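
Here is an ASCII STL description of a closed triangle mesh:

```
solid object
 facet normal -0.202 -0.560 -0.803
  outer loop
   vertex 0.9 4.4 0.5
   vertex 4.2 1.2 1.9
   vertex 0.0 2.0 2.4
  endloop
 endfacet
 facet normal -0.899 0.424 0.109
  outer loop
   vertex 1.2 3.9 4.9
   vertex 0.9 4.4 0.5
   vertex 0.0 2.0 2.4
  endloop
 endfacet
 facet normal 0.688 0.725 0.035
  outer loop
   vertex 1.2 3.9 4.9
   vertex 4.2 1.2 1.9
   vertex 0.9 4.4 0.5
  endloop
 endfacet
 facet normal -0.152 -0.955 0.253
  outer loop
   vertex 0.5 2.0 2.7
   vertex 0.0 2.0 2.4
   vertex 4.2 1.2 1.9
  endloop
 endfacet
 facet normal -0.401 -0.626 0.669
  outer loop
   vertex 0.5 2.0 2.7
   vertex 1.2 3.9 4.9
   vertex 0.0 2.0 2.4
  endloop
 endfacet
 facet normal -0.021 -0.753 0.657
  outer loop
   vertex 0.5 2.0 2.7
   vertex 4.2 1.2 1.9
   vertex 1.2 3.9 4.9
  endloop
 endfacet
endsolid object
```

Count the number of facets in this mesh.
6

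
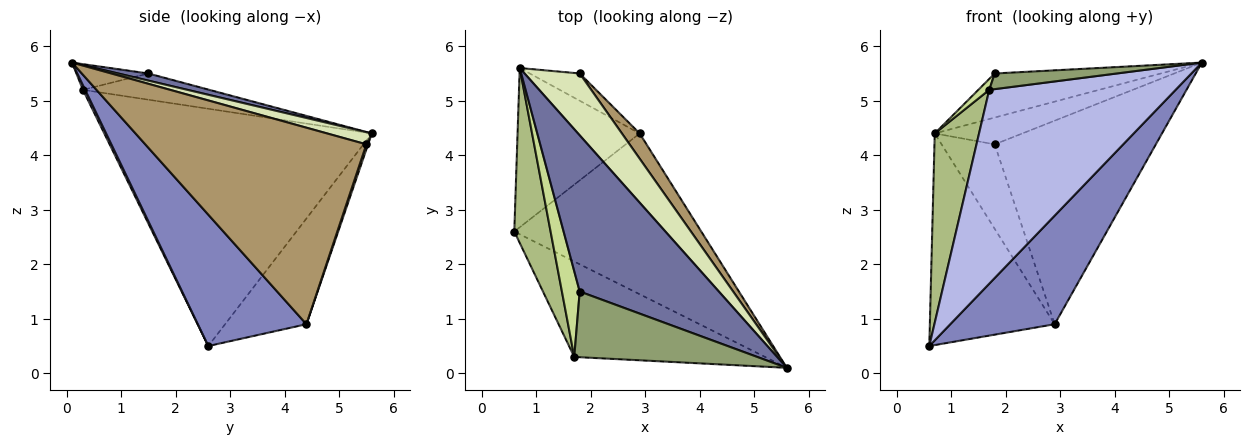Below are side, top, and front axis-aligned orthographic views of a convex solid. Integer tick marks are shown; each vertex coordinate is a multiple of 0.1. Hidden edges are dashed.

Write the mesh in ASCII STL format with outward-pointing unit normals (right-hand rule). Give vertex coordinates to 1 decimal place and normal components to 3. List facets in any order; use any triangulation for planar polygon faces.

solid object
 facet normal 0.049 0.271 0.961
  outer loop
   vertex 1.8 1.5 5.5
   vertex 5.6 0.1 5.7
   vertex 0.7 5.6 4.4
  endloop
 endfacet
 facet normal 0.503 -0.484 -0.716
  outer loop
   vertex 2.9 4.4 0.9
   vertex 5.6 0.1 5.7
   vertex 0.6 2.6 0.5
  endloop
 endfacet
 facet normal -0.462 0.709 -0.533
  outer loop
   vertex 2.9 4.4 0.9
   vertex 0.6 2.6 0.5
   vertex 0.7 5.6 4.4
  endloop
 endfacet
 facet normal 0.011 -0.897 -0.442
  outer loop
   vertex 1.7 0.3 5.2
   vertex 0.6 2.6 0.5
   vertex 5.6 0.1 5.7
  endloop
 endfacet
 facet normal -0.135 -0.230 0.964
  outer loop
   vertex 1.7 0.3 5.2
   vertex 5.6 0.1 5.7
   vertex 1.8 1.5 5.5
  endloop
 endfacet
 facet normal -0.976 -0.162 0.149
  outer loop
   vertex 1.7 0.3 5.2
   vertex 0.7 5.6 4.4
   vertex 0.6 2.6 0.5
  endloop
 endfacet
 facet normal -0.825 -0.071 0.560
  outer loop
   vertex 1.7 0.3 5.2
   vertex 1.8 1.5 5.5
   vertex 0.7 5.6 4.4
  endloop
 endfacet
 facet normal 0.199 0.390 0.899
  outer loop
   vertex 1.8 5.5 4.2
   vertex 0.7 5.6 4.4
   vertex 5.6 0.1 5.7
  endloop
 endfacet
 facet normal 0.806 0.587 0.073
  outer loop
   vertex 1.8 5.5 4.2
   vertex 5.6 0.1 5.7
   vertex 2.9 4.4 0.9
  endloop
 endfacet
 facet normal 0.031 0.951 -0.307
  outer loop
   vertex 1.8 5.5 4.2
   vertex 2.9 4.4 0.9
   vertex 0.7 5.6 4.4
  endloop
 endfacet
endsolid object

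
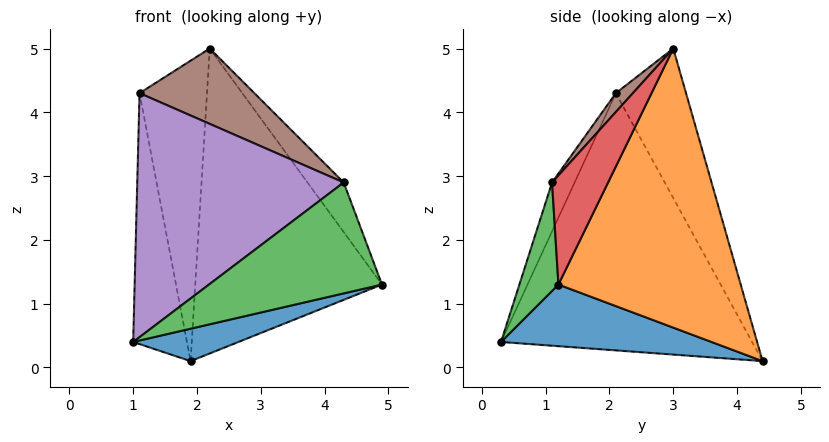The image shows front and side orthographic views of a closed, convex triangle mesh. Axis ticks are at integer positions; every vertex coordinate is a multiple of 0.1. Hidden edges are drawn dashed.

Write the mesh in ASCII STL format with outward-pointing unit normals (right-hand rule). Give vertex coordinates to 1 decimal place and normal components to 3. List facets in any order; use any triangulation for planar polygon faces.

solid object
 facet normal 0.250 -0.125 -0.960
  outer loop
   vertex 1.9 4.4 0.1
   vertex 4.9 1.2 1.3
   vertex 1.0 0.3 0.4
  endloop
 endfacet
 facet normal 0.690 0.706 0.160
  outer loop
   vertex 2.2 3.0 5.0
   vertex 4.9 1.2 1.3
   vertex 1.9 4.4 0.1
  endloop
 endfacet
 facet normal 0.220 -0.975 0.022
  outer loop
   vertex 4.3 1.1 2.9
   vertex 1.0 0.3 0.4
   vertex 4.9 1.2 1.3
  endloop
 endfacet
 facet normal 0.793 0.512 0.329
  outer loop
   vertex 4.3 1.1 2.9
   vertex 4.9 1.2 1.3
   vertex 2.2 3.0 5.0
  endloop
 endfacet
 facet normal -0.099 -0.903 0.419
  outer loop
   vertex 1.1 2.1 4.3
   vertex 1.0 0.3 0.4
   vertex 4.3 1.1 2.9
  endloop
 endfacet
 facet normal 0.101 -0.685 0.721
  outer loop
   vertex 1.1 2.1 4.3
   vertex 4.3 1.1 2.9
   vertex 2.2 3.0 5.0
  endloop
 endfacet
 facet normal -0.975 0.209 -0.071
  outer loop
   vertex 1.1 2.1 4.3
   vertex 1.9 4.4 0.1
   vertex 1.0 0.3 0.4
  endloop
 endfacet
 facet normal -0.701 0.673 0.235
  outer loop
   vertex 1.1 2.1 4.3
   vertex 2.2 3.0 5.0
   vertex 1.9 4.4 0.1
  endloop
 endfacet
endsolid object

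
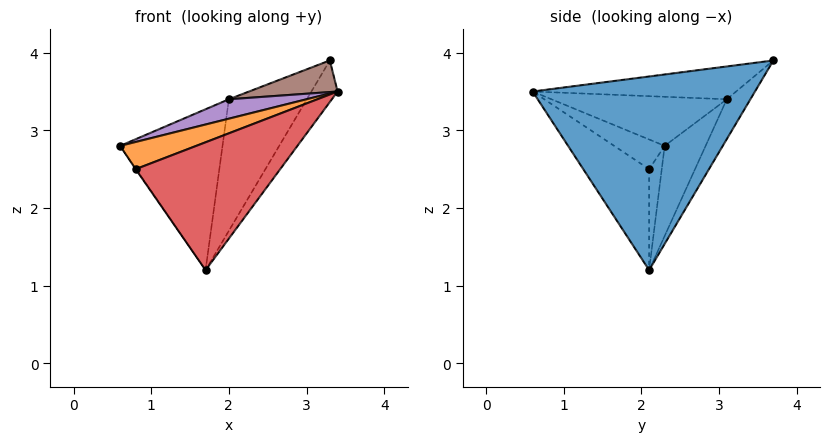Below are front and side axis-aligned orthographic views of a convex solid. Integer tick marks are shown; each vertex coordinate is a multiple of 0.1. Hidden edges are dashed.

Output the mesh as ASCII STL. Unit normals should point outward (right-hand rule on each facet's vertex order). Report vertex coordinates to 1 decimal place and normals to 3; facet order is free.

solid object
 facet normal 0.830 0.098 -0.550
  outer loop
   vertex 1.7 2.1 1.2
   vertex 3.3 3.7 3.9
   vertex 3.4 0.6 3.5
  endloop
 endfacet
 facet normal -0.543 -0.819 0.184
  outer loop
   vertex 0.8 2.1 2.5
   vertex 3.4 0.6 3.5
   vertex 0.6 2.3 2.8
  endloop
 endfacet
 facet normal -0.822 0.032 -0.569
  outer loop
   vertex 0.8 2.1 2.5
   vertex 0.6 2.3 2.8
   vertex 1.7 2.1 1.2
  endloop
 endfacet
 facet normal -0.399 -0.875 -0.276
  outer loop
   vertex 0.8 2.1 2.5
   vertex 1.7 2.1 1.2
   vertex 3.4 0.6 3.5
  endloop
 endfacet
 facet normal -0.320 -0.142 0.937
  outer loop
   vertex 2.0 3.1 3.4
   vertex 0.6 2.3 2.8
   vertex 3.4 0.6 3.5
  endloop
 endfacet
 facet normal -0.302 -0.132 0.944
  outer loop
   vertex 2.0 3.1 3.4
   vertex 3.4 0.6 3.5
   vertex 3.3 3.7 3.9
  endloop
 endfacet
 facet normal -0.348 0.870 -0.348
  outer loop
   vertex 2.0 3.1 3.4
   vertex 1.7 2.1 1.2
   vertex 0.6 2.3 2.8
  endloop
 endfacet
 facet normal -0.269 0.890 -0.368
  outer loop
   vertex 2.0 3.1 3.4
   vertex 3.3 3.7 3.9
   vertex 1.7 2.1 1.2
  endloop
 endfacet
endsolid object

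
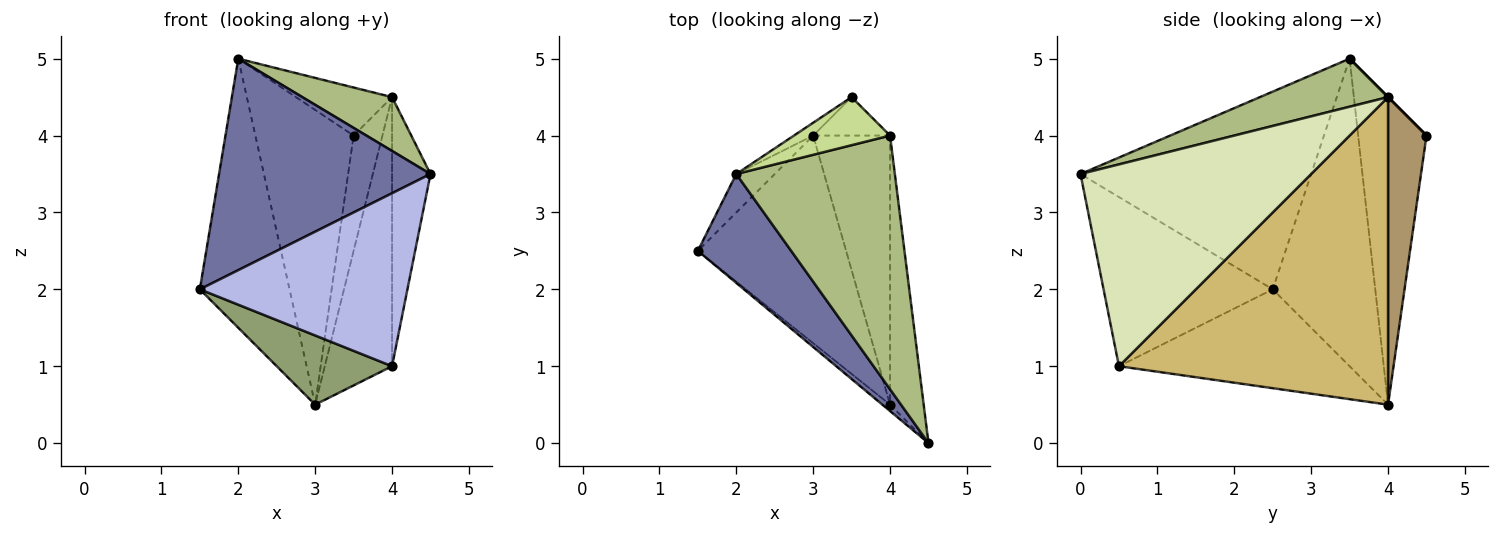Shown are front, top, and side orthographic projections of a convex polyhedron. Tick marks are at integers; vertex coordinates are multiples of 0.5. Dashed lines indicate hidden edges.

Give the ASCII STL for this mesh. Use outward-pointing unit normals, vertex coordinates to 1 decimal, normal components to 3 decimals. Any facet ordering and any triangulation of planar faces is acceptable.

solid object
 facet normal -0.696 -0.638 0.329
  outer loop
   vertex 2.0 3.5 5.0
   vertex 1.5 2.5 2.0
   vertex 4.5 0.0 3.5
  endloop
 endfacet
 facet normal -0.749 0.656 -0.094
  outer loop
   vertex 2.0 3.5 5.0
   vertex 3.0 4.0 0.5
   vertex 1.5 2.5 2.0
  endloop
 endfacet
 facet normal -0.571 0.820 -0.036
  outer loop
   vertex 2.0 3.5 5.0
   vertex 3.5 4.5 4.0
   vertex 3.0 4.0 0.5
  endloop
 endfacet
 facet normal -0.631 -0.775 -0.029
  outer loop
   vertex 4.0 0.5 1.0
   vertex 4.5 0.0 3.5
   vertex 1.5 2.5 2.0
  endloop
 endfacet
 facet normal -0.535 -0.267 -0.802
  outer loop
   vertex 4.0 0.5 1.0
   vertex 1.5 2.5 2.0
   vertex 3.0 4.0 0.5
  endloop
 endfacet
 facet normal 0.284 -0.199 0.938
  outer loop
   vertex 4.0 4.0 4.5
   vertex 2.0 3.5 5.0
   vertex 4.5 0.0 3.5
  endloop
 endfacet
 facet normal 0.000 0.707 0.707
  outer loop
   vertex 4.0 4.0 4.5
   vertex 3.5 4.5 4.0
   vertex 2.0 3.5 5.0
  endloop
 endfacet
 facet normal 0.973 0.162 -0.162
  outer loop
   vertex 4.0 4.0 4.5
   vertex 4.5 0.0 3.5
   vertex 4.0 0.5 1.0
  endloop
 endfacet
 facet normal 0.784 0.588 -0.196
  outer loop
   vertex 4.0 4.0 4.5
   vertex 3.0 4.0 0.5
   vertex 3.5 4.5 4.0
  endloop
 endfacet
 facet normal 0.943 0.236 -0.236
  outer loop
   vertex 4.0 4.0 4.5
   vertex 4.0 0.5 1.0
   vertex 3.0 4.0 0.5
  endloop
 endfacet
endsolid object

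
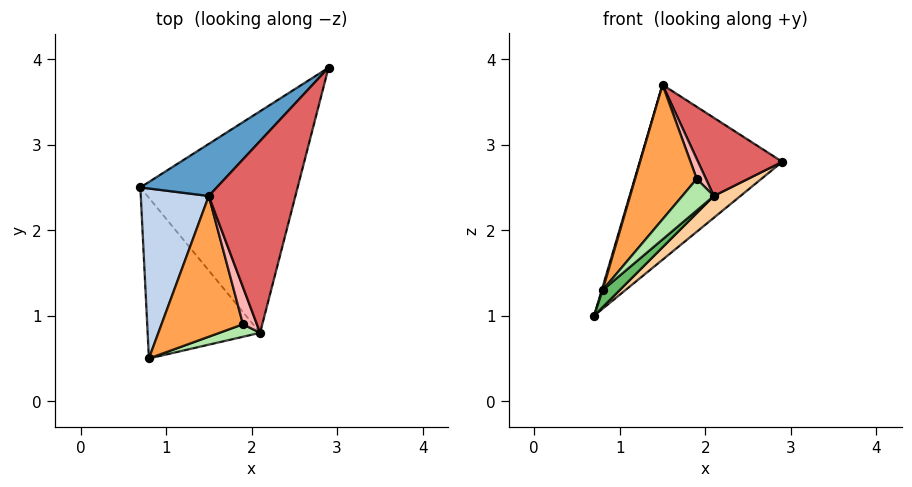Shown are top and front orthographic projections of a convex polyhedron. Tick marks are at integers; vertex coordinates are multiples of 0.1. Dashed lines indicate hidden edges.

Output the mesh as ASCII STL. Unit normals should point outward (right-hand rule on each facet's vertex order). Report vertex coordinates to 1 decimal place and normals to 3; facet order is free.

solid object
 facet normal -0.645 0.733 0.218
  outer loop
   vertex 1.5 2.4 3.7
   vertex 2.9 3.9 2.8
   vertex 0.7 2.5 1.0
  endloop
 endfacet
 facet normal -0.959 -0.005 0.284
  outer loop
   vertex 1.5 2.4 3.7
   vertex 0.7 2.5 1.0
   vertex 0.8 0.5 1.3
  endloop
 endfacet
 facet normal -0.516 -0.592 0.619
  outer loop
   vertex 1.9 0.9 2.6
   vertex 1.5 2.4 3.7
   vertex 0.8 0.5 1.3
  endloop
 endfacet
 facet normal 0.659 -0.074 -0.748
  outer loop
   vertex 2.1 0.8 2.4
   vertex 0.7 2.5 1.0
   vertex 2.9 3.9 2.8
  endloop
 endfacet
 facet normal 0.655 -0.080 -0.752
  outer loop
   vertex 2.1 0.8 2.4
   vertex 0.8 0.5 1.3
   vertex 0.7 2.5 1.0
  endloop
 endfacet
 facet normal -0.096 -0.925 0.366
  outer loop
   vertex 2.1 0.8 2.4
   vertex 1.9 0.9 2.6
   vertex 0.8 0.5 1.3
  endloop
 endfacet
 facet normal 0.707 -0.267 0.655
  outer loop
   vertex 2.1 0.8 2.4
   vertex 2.9 3.9 2.8
   vertex 1.5 2.4 3.7
  endloop
 endfacet
 facet normal 0.541 -0.399 0.740
  outer loop
   vertex 2.1 0.8 2.4
   vertex 1.5 2.4 3.7
   vertex 1.9 0.9 2.6
  endloop
 endfacet
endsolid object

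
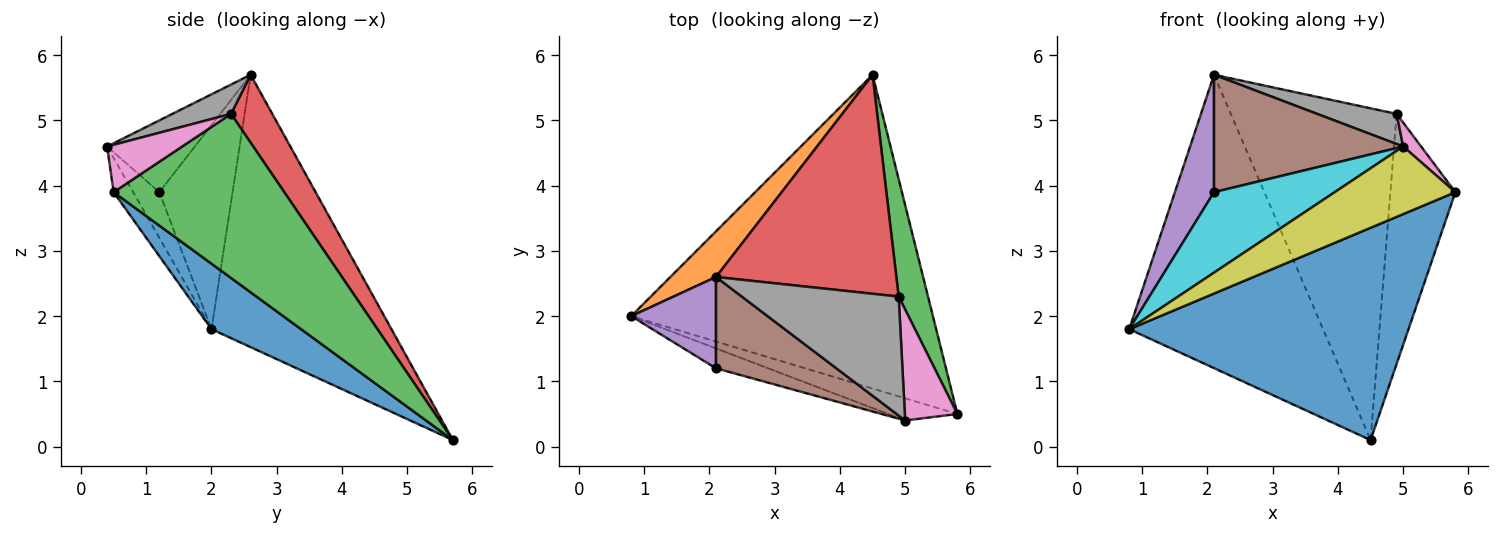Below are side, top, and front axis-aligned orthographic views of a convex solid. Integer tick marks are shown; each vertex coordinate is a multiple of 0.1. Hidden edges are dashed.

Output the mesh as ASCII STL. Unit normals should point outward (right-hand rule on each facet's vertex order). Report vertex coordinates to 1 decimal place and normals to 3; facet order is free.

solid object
 facet normal 0.177 -0.551 -0.815
  outer loop
   vertex 4.5 5.7 0.1
   vertex 5.8 0.5 3.9
   vertex 0.8 2.0 1.8
  endloop
 endfacet
 facet normal -0.676 0.728 0.113
  outer loop
   vertex 2.1 2.6 5.7
   vertex 4.5 5.7 0.1
   vertex 0.8 2.0 1.8
  endloop
 endfacet
 facet normal 0.922 0.351 0.165
  outer loop
   vertex 4.9 2.3 5.1
   vertex 5.8 0.5 3.9
   vertex 4.5 5.7 0.1
  endloop
 endfacet
 facet normal 0.203 0.817 0.539
  outer loop
   vertex 4.9 2.3 5.1
   vertex 4.5 5.7 0.1
   vertex 2.1 2.6 5.7
  endloop
 endfacet
 facet normal -0.828 -0.442 0.344
  outer loop
   vertex 2.1 1.2 3.9
   vertex 2.1 2.6 5.7
   vertex 0.8 2.0 1.8
  endloop
 endfacet
 facet normal -0.344 -0.741 0.577
  outer loop
   vertex 5.0 0.4 4.6
   vertex 2.1 2.6 5.7
   vertex 2.1 1.2 3.9
  endloop
 endfacet
 facet normal 0.661 -0.158 0.733
  outer loop
   vertex 5.0 0.4 4.6
   vertex 5.8 0.5 3.9
   vertex 4.9 2.3 5.1
  endloop
 endfacet
 facet normal 0.179 -0.242 0.954
  outer loop
   vertex 5.0 0.4 4.6
   vertex 4.9 2.3 5.1
   vertex 2.1 2.6 5.7
  endloop
 endfacet
 facet normal -0.152 -0.939 -0.308
  outer loop
   vertex 5.0 0.4 4.6
   vertex 0.8 2.0 1.8
   vertex 5.8 0.5 3.9
  endloop
 endfacet
 facet normal -0.205 -0.950 -0.235
  outer loop
   vertex 5.0 0.4 4.6
   vertex 2.1 1.2 3.9
   vertex 0.8 2.0 1.8
  endloop
 endfacet
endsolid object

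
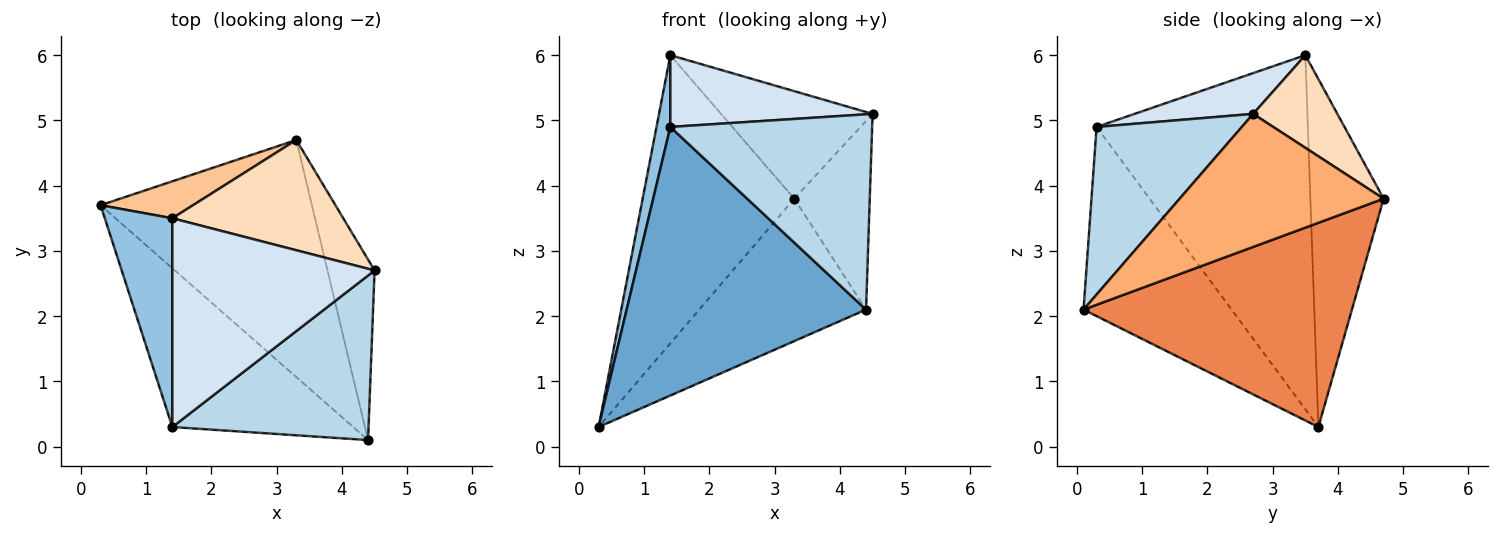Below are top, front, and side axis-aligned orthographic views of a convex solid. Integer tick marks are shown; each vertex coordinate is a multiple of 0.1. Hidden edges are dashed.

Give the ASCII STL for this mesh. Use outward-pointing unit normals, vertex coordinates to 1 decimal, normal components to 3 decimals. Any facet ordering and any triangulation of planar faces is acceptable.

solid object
 facet normal -0.470 -0.760 -0.449
  outer loop
   vertex 1.4 0.3 4.9
   vertex 0.3 3.7 0.3
   vertex 4.4 0.1 2.1
  endloop
 endfacet
 facet normal -0.980 -0.064 0.187
  outer loop
   vertex 1.4 0.3 4.9
   vertex 1.4 3.5 6.0
   vertex 0.3 3.7 0.3
  endloop
 endfacet
 facet normal 0.482 -0.670 0.565
  outer loop
   vertex 1.4 0.3 4.9
   vertex 4.4 0.1 2.1
   vertex 4.5 2.7 5.1
  endloop
 endfacet
 facet normal 0.187 -0.319 0.929
  outer loop
   vertex 1.4 0.3 4.9
   vertex 4.5 2.7 5.1
   vertex 1.4 3.5 6.0
  endloop
 endfacet
 facet normal 0.638 0.397 -0.660
  outer loop
   vertex 3.3 4.7 3.8
   vertex 4.4 0.1 2.1
   vertex 0.3 3.7 0.3
  endloop
 endfacet
 facet normal 0.890 0.329 -0.315
  outer loop
   vertex 3.3 4.7 3.8
   vertex 4.5 2.7 5.1
   vertex 4.4 0.1 2.1
  endloop
 endfacet
 facet normal -0.432 0.895 0.115
  outer loop
   vertex 3.3 4.7 3.8
   vertex 0.3 3.7 0.3
   vertex 1.4 3.5 6.0
  endloop
 endfacet
 facet normal 0.362 0.651 0.667
  outer loop
   vertex 3.3 4.7 3.8
   vertex 1.4 3.5 6.0
   vertex 4.5 2.7 5.1
  endloop
 endfacet
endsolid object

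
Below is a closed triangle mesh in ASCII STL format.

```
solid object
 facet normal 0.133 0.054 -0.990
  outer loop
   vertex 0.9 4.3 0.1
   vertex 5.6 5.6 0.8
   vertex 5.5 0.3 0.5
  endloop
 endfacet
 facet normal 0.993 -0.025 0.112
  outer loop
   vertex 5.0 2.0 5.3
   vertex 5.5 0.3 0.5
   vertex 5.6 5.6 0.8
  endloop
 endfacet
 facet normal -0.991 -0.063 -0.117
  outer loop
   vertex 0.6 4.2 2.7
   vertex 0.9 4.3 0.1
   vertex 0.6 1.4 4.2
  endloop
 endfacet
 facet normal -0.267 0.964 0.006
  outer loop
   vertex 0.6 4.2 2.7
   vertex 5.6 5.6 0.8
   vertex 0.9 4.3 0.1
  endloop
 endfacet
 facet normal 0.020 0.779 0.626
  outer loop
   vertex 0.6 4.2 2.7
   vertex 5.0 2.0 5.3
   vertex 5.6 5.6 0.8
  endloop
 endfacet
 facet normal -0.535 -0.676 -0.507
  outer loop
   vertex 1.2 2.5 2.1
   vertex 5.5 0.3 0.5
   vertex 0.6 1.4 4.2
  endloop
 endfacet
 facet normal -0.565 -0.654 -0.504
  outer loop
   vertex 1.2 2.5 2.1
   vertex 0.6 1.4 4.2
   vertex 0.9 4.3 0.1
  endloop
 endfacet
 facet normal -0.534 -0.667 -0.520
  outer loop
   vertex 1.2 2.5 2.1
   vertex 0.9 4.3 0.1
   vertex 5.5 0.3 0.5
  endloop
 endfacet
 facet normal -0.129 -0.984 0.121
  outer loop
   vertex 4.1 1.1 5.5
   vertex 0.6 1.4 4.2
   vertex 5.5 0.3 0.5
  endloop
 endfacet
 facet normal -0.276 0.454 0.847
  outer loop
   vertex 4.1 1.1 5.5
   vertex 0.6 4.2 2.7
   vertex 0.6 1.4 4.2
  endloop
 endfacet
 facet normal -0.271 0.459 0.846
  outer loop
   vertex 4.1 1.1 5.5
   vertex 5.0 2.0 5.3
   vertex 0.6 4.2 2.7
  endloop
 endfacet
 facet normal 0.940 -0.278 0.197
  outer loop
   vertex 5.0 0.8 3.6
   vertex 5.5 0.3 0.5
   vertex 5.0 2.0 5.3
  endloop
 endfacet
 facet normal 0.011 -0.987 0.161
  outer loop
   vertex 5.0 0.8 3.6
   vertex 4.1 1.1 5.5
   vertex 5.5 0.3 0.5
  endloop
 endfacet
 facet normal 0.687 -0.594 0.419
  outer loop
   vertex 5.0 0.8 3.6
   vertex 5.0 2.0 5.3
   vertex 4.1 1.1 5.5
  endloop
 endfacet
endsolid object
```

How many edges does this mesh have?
21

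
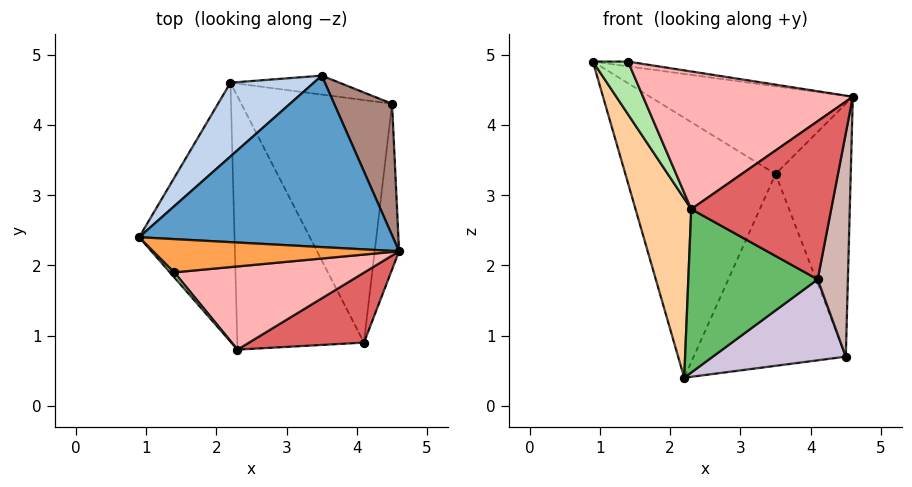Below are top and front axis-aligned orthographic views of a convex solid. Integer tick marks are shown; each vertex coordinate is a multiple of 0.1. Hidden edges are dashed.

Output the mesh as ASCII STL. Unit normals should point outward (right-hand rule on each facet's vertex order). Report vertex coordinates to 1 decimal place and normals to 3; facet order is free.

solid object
 facet normal 0.143 0.451 0.881
  outer loop
   vertex 3.5 4.7 3.3
   vertex 0.9 2.4 4.9
   vertex 4.6 2.2 4.4
  endloop
 endfacet
 facet normal -0.564 0.794 0.225
  outer loop
   vertex 2.2 4.6 0.4
   vertex 0.9 2.4 4.9
   vertex 3.5 4.7 3.3
  endloop
 endfacet
 facet normal 0.140 0.140 0.980
  outer loop
   vertex 1.4 1.9 4.9
   vertex 4.6 2.2 4.4
   vertex 0.9 2.4 4.9
  endloop
 endfacet
 facet normal -0.883 -0.267 -0.386
  outer loop
   vertex 2.3 0.8 2.8
   vertex 0.9 2.4 4.9
   vertex 2.2 4.6 0.4
  endloop
 endfacet
 facet normal -0.400 -0.497 -0.770
  outer loop
   vertex 2.3 0.8 2.8
   vertex 2.2 4.6 0.4
   vertex 4.1 0.9 1.8
  endloop
 endfacet
 facet normal -0.706 -0.706 0.067
  outer loop
   vertex 2.3 0.8 2.8
   vertex 1.4 1.9 4.9
   vertex 0.9 2.4 4.9
  endloop
 endfacet
 facet normal 0.266 -0.882 0.390
  outer loop
   vertex 2.3 0.8 2.8
   vertex 4.1 0.9 1.8
   vertex 4.6 2.2 4.4
  endloop
 endfacet
 facet normal 0.159 -0.845 0.511
  outer loop
   vertex 2.3 0.8 2.8
   vertex 4.6 2.2 4.4
   vertex 1.4 1.9 4.9
  endloop
 endfacet
 facet normal 0.141 0.985 -0.097
  outer loop
   vertex 4.5 4.3 0.7
   vertex 2.2 4.6 0.4
   vertex 3.5 4.7 3.3
  endloop
 endfacet
 facet normal 0.082 -0.316 -0.945
  outer loop
   vertex 4.5 4.3 0.7
   vertex 4.1 0.9 1.8
   vertex 2.2 4.6 0.4
  endloop
 endfacet
 facet normal 0.841 0.480 0.250
  outer loop
   vertex 4.5 4.3 0.7
   vertex 3.5 4.7 3.3
   vertex 4.6 2.2 4.4
  endloop
 endfacet
 facet normal 0.982 -0.152 -0.113
  outer loop
   vertex 4.5 4.3 0.7
   vertex 4.6 2.2 4.4
   vertex 4.1 0.9 1.8
  endloop
 endfacet
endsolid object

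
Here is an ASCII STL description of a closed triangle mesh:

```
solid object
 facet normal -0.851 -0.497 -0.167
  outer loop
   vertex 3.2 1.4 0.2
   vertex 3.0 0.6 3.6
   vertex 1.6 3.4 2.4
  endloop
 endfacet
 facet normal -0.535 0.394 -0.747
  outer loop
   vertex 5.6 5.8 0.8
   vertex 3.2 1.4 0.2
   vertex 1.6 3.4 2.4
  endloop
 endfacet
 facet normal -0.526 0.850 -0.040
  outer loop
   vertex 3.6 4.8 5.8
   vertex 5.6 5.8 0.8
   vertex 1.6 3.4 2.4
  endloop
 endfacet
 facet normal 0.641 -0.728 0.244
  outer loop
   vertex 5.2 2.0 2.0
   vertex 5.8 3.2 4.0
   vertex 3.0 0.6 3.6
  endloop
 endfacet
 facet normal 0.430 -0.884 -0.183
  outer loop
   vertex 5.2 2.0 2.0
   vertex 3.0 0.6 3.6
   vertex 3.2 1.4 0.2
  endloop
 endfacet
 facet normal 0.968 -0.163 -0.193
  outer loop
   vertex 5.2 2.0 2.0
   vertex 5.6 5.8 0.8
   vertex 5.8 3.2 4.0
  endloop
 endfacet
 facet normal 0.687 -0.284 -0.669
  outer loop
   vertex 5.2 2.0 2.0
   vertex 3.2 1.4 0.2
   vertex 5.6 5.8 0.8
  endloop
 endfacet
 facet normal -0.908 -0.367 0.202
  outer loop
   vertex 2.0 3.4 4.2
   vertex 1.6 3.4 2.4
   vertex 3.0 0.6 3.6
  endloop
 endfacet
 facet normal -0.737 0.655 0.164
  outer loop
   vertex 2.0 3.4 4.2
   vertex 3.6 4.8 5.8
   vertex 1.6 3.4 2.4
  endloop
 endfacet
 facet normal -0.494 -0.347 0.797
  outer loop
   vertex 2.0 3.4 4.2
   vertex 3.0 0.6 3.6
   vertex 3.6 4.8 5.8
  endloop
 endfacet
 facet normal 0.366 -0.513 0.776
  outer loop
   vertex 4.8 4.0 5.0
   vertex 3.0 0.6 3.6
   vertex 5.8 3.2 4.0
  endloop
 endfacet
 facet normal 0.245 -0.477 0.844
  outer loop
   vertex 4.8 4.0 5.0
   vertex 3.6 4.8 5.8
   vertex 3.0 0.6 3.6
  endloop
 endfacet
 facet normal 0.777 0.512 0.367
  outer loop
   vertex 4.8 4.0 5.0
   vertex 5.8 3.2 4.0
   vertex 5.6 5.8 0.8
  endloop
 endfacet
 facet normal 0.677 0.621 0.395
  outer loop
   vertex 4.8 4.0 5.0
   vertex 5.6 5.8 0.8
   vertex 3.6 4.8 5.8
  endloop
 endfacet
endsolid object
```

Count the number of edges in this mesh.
21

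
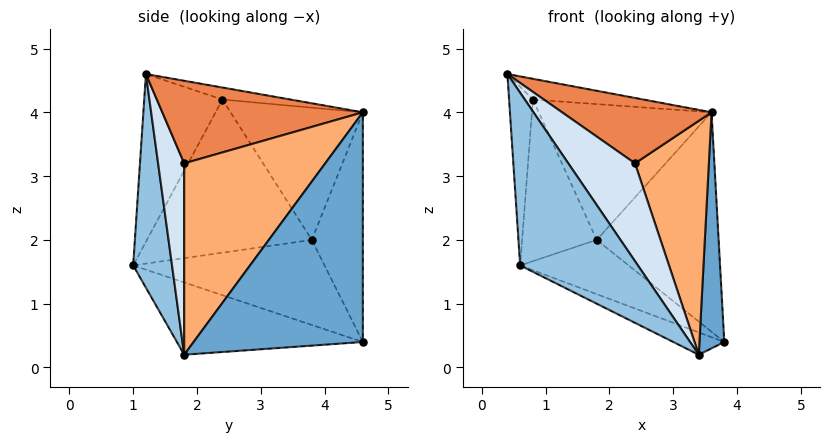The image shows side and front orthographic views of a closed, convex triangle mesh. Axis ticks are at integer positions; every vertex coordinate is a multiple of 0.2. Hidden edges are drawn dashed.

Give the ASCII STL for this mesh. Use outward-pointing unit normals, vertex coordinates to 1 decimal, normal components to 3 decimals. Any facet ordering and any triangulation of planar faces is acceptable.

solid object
 facet normal 0.988 -0.145 0.055
  outer loop
   vertex 3.6 4.6 4.0
   vertex 3.4 1.8 0.2
   vertex 3.8 4.6 0.4
  endloop
 endfacet
 facet normal 0.312 -0.946 0.084
  outer loop
   vertex 0.6 1.0 1.6
   vertex 3.4 1.8 0.2
   vertex 0.4 1.2 4.6
  endloop
 endfacet
 facet normal -0.473 0.130 -0.872
  outer loop
   vertex 0.6 1.0 1.6
   vertex 3.8 4.6 0.4
   vertex 3.4 1.8 0.2
  endloop
 endfacet
 facet normal 0.362 -0.924 0.121
  outer loop
   vertex 2.4 1.8 3.2
   vertex 0.4 1.2 4.6
   vertex 3.4 1.8 0.2
  endloop
 endfacet
 facet normal 0.599 -0.447 0.664
  outer loop
   vertex 2.4 1.8 3.2
   vertex 3.6 4.6 4.0
   vertex 0.4 1.2 4.6
  endloop
 endfacet
 facet normal 0.850 -0.445 0.283
  outer loop
   vertex 2.4 1.8 3.2
   vertex 3.4 1.8 0.2
   vertex 3.6 4.6 4.0
  endloop
 endfacet
 facet normal -0.666 0.377 -0.644
  outer loop
   vertex 1.8 3.8 2.0
   vertex 3.8 4.6 0.4
   vertex 0.6 1.0 1.6
  endloop
 endfacet
 facet normal -0.386 0.922 -0.021
  outer loop
   vertex 1.8 3.8 2.0
   vertex 3.6 4.6 4.0
   vertex 3.8 4.6 0.4
  endloop
 endfacet
 facet normal -0.232 0.376 0.897
  outer loop
   vertex 0.8 2.4 4.2
   vertex 0.4 1.2 4.6
   vertex 3.6 4.6 4.0
  endloop
 endfacet
 facet normal -0.592 0.774 0.223
  outer loop
   vertex 0.8 2.4 4.2
   vertex 3.6 4.6 4.0
   vertex 1.8 3.8 2.0
  endloop
 endfacet
 facet normal -0.953 0.290 -0.083
  outer loop
   vertex 0.8 2.4 4.2
   vertex 0.6 1.0 1.6
   vertex 0.4 1.2 4.6
  endloop
 endfacet
 facet normal -0.901 0.407 -0.150
  outer loop
   vertex 0.8 2.4 4.2
   vertex 1.8 3.8 2.0
   vertex 0.6 1.0 1.6
  endloop
 endfacet
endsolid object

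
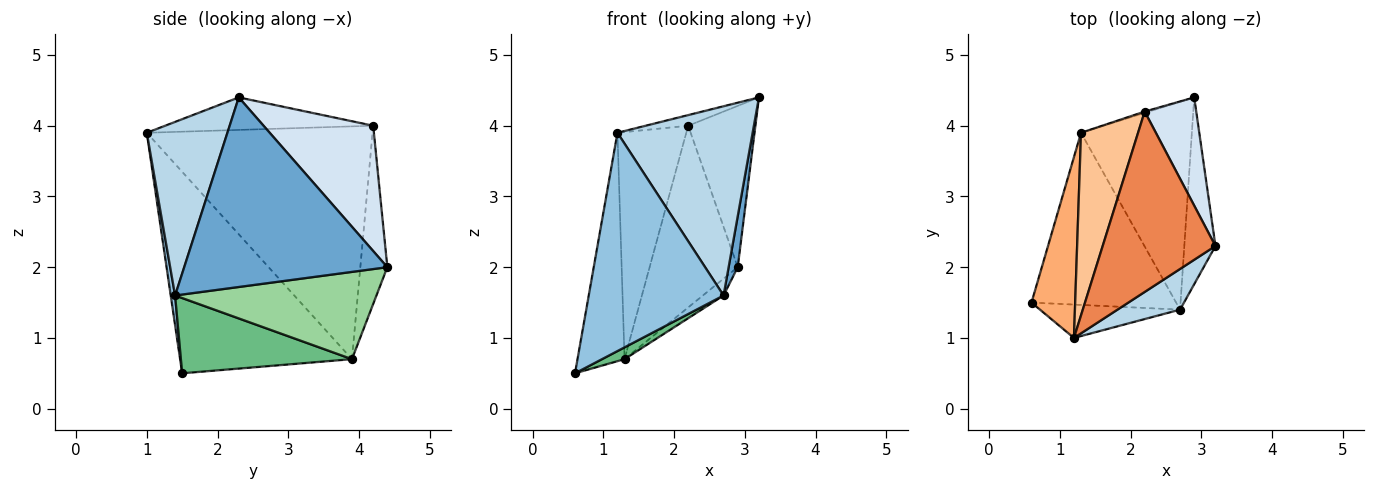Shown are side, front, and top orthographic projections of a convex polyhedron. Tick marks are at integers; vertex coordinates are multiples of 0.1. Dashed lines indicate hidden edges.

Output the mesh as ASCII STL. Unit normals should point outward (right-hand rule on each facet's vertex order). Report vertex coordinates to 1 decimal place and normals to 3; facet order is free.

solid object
 facet normal 0.986 -0.044 -0.162
  outer loop
   vertex 2.7 1.4 1.6
   vertex 2.9 4.4 2.0
   vertex 3.2 2.3 4.4
  endloop
 endfacet
 facet normal 0.032 -0.988 -0.151
  outer loop
   vertex 2.7 1.4 1.6
   vertex 1.2 1.0 3.9
   vertex 0.6 1.5 0.5
  endloop
 endfacet
 facet normal 0.504 -0.845 0.182
  outer loop
   vertex 2.7 1.4 1.6
   vertex 3.2 2.3 4.4
   vertex 1.2 1.0 3.9
  endloop
 endfacet
 facet normal 0.805 0.493 0.331
  outer loop
   vertex 2.2 4.2 4.0
   vertex 3.2 2.3 4.4
   vertex 2.9 4.4 2.0
  endloop
 endfacet
 facet normal -0.277 0.056 0.959
  outer loop
   vertex 2.2 4.2 4.0
   vertex 1.2 1.0 3.9
   vertex 3.2 2.3 4.4
  endloop
 endfacet
 facet normal -0.944 0.258 0.205
  outer loop
   vertex 1.3 3.9 0.7
   vertex 0.6 1.5 0.5
   vertex 1.2 1.0 3.9
  endloop
 endfacet
 facet normal -0.931 0.284 0.228
  outer loop
   vertex 1.3 3.9 0.7
   vertex 1.2 1.0 3.9
   vertex 2.2 4.2 4.0
  endloop
 endfacet
 facet normal -0.293 0.956 -0.007
  outer loop
   vertex 1.3 3.9 0.7
   vertex 2.2 4.2 4.0
   vertex 2.9 4.4 2.0
  endloop
 endfacet
 facet normal 0.461 -0.061 -0.885
  outer loop
   vertex 1.3 3.9 0.7
   vertex 2.7 1.4 1.6
   vertex 0.6 1.5 0.5
  endloop
 endfacet
 facet normal 0.617 0.063 -0.784
  outer loop
   vertex 1.3 3.9 0.7
   vertex 2.9 4.4 2.0
   vertex 2.7 1.4 1.6
  endloop
 endfacet
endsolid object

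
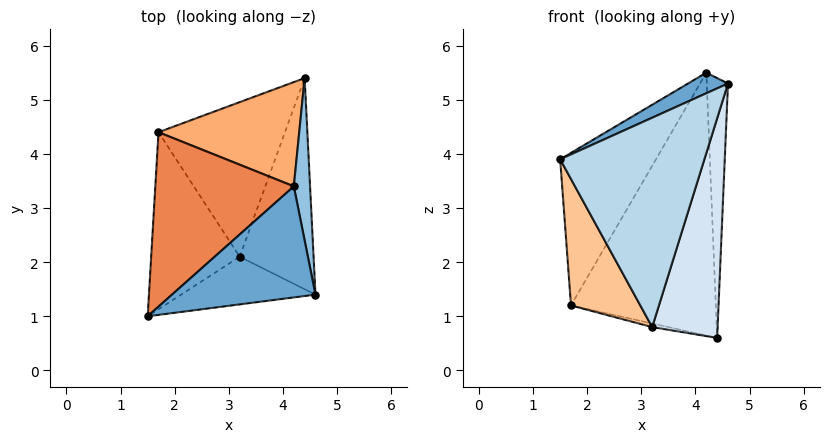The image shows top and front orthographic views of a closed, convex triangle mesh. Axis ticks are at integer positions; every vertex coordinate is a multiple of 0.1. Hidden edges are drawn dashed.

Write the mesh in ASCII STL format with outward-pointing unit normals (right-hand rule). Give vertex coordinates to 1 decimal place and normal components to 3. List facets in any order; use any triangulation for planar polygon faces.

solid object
 facet normal -0.388 -0.168 0.906
  outer loop
   vertex 4.2 3.4 5.5
   vertex 1.5 1.0 3.9
   vertex 4.6 1.4 5.3
  endloop
 endfacet
 facet normal 0.976 0.184 0.115
  outer loop
   vertex 4.2 3.4 5.5
   vertex 4.6 1.4 5.3
   vertex 4.4 5.4 0.6
  endloop
 endfacet
 facet normal 0.221 -0.951 -0.217
  outer loop
   vertex 3.2 2.1 0.8
   vertex 4.6 1.4 5.3
   vertex 1.5 1.0 3.9
  endloop
 endfacet
 facet normal 0.882 -0.340 -0.327
  outer loop
   vertex 3.2 2.1 0.8
   vertex 4.4 5.4 0.6
   vertex 4.6 1.4 5.3
  endloop
 endfacet
 facet normal -0.718 0.458 0.524
  outer loop
   vertex 1.7 4.4 1.2
   vertex 1.5 1.0 3.9
   vertex 4.2 3.4 5.5
  endloop
 endfacet
 facet normal -0.254 0.899 0.357
  outer loop
   vertex 1.7 4.4 1.2
   vertex 4.2 3.4 5.5
   vertex 4.4 5.4 0.6
  endloop
 endfacet
 facet normal -0.742 -0.389 -0.545
  outer loop
   vertex 1.7 4.4 1.2
   vertex 3.2 2.1 0.8
   vertex 1.5 1.0 3.9
  endloop
 endfacet
 facet normal -0.225 0.023 -0.974
  outer loop
   vertex 1.7 4.4 1.2
   vertex 4.4 5.4 0.6
   vertex 3.2 2.1 0.8
  endloop
 endfacet
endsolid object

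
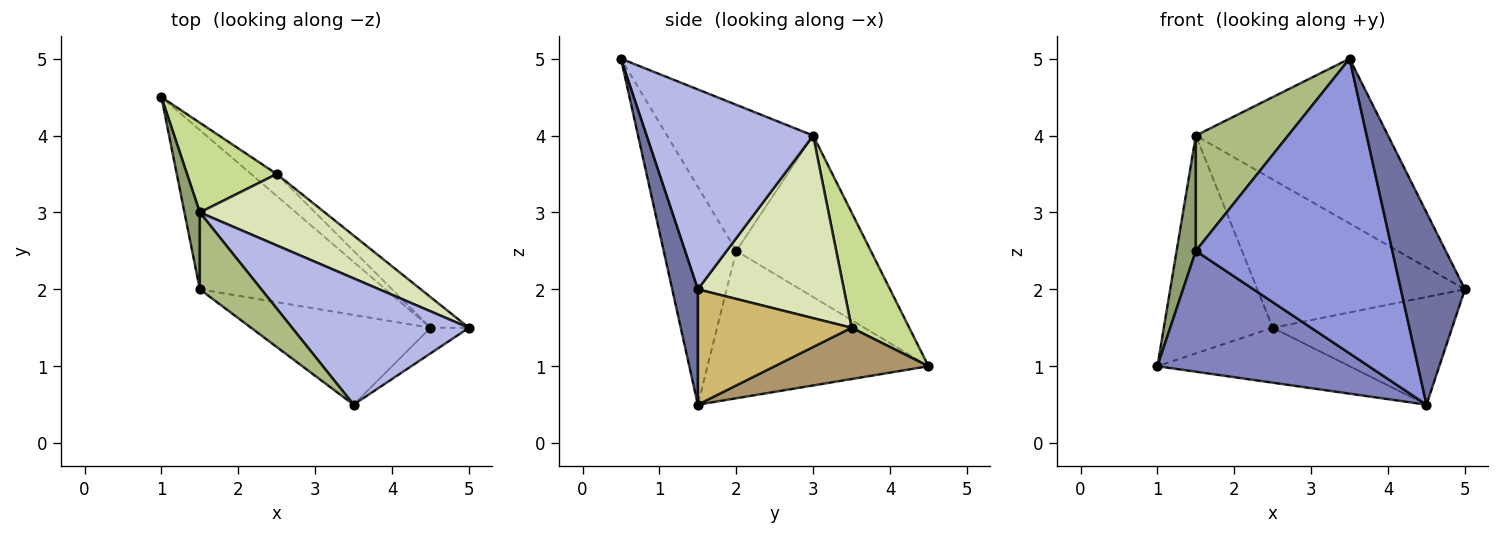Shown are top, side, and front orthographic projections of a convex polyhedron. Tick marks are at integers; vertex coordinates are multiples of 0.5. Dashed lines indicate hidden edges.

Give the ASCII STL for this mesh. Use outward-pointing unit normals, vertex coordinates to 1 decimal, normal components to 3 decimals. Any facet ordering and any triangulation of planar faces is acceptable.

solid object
 facet normal 0.369 -0.921 -0.123
  outer loop
   vertex 4.5 1.5 0.5
   vertex 5.0 1.5 2.0
   vertex 3.5 0.5 5.0
  endloop
 endfacet
 facet normal -0.534 -0.511 -0.674
  outer loop
   vertex 1.5 2.0 2.5
   vertex 1.0 4.5 1.0
   vertex 4.5 1.5 0.5
  endloop
 endfacet
 facet normal -0.333 -0.902 -0.275
  outer loop
   vertex 1.5 2.0 2.5
   vertex 4.5 1.5 0.5
   vertex 3.5 0.5 5.0
  endloop
 endfacet
 facet normal 0.567 0.654 0.501
  outer loop
   vertex 1.5 3.0 4.0
   vertex 3.5 0.5 5.0
   vertex 5.0 1.5 2.0
  endloop
 endfacet
 facet normal -0.986 -0.141 0.094
  outer loop
   vertex 1.5 3.0 4.0
   vertex 1.0 4.5 1.0
   vertex 1.5 2.0 2.5
  endloop
 endfacet
 facet normal -0.797 -0.503 0.335
  outer loop
   vertex 1.5 3.0 4.0
   vertex 1.5 2.0 2.5
   vertex 3.5 0.5 5.0
  endloop
 endfacet
 facet normal 0.440 0.831 0.342
  outer loop
   vertex 2.5 3.5 1.5
   vertex 1.0 4.5 1.0
   vertex 1.5 3.0 4.0
  endloop
 endfacet
 facet normal 0.535 0.761 0.366
  outer loop
   vertex 2.5 3.5 1.5
   vertex 1.5 3.0 4.0
   vertex 5.0 1.5 2.0
  endloop
 endfacet
 facet normal 0.596 0.745 -0.298
  outer loop
   vertex 2.5 3.5 1.5
   vertex 4.5 1.5 0.5
   vertex 1.0 4.5 1.0
  endloop
 endfacet
 facet normal 0.636 0.742 -0.212
  outer loop
   vertex 2.5 3.5 1.5
   vertex 5.0 1.5 2.0
   vertex 4.5 1.5 0.5
  endloop
 endfacet
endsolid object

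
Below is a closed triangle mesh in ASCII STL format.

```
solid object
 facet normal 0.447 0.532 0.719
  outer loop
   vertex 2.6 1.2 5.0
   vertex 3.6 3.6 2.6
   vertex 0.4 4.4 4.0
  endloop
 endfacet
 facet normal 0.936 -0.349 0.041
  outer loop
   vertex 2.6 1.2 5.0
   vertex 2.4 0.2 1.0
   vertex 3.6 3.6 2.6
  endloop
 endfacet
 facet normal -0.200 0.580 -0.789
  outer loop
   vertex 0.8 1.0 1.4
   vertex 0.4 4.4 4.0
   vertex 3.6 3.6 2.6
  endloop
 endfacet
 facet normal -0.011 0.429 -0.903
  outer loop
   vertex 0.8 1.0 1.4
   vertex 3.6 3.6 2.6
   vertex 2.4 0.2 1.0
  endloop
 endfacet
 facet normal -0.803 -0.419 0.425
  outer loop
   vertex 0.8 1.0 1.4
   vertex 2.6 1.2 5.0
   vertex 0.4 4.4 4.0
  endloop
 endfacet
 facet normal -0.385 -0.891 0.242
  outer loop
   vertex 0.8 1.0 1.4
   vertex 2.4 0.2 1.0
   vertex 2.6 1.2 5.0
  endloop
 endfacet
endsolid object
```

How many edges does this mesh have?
9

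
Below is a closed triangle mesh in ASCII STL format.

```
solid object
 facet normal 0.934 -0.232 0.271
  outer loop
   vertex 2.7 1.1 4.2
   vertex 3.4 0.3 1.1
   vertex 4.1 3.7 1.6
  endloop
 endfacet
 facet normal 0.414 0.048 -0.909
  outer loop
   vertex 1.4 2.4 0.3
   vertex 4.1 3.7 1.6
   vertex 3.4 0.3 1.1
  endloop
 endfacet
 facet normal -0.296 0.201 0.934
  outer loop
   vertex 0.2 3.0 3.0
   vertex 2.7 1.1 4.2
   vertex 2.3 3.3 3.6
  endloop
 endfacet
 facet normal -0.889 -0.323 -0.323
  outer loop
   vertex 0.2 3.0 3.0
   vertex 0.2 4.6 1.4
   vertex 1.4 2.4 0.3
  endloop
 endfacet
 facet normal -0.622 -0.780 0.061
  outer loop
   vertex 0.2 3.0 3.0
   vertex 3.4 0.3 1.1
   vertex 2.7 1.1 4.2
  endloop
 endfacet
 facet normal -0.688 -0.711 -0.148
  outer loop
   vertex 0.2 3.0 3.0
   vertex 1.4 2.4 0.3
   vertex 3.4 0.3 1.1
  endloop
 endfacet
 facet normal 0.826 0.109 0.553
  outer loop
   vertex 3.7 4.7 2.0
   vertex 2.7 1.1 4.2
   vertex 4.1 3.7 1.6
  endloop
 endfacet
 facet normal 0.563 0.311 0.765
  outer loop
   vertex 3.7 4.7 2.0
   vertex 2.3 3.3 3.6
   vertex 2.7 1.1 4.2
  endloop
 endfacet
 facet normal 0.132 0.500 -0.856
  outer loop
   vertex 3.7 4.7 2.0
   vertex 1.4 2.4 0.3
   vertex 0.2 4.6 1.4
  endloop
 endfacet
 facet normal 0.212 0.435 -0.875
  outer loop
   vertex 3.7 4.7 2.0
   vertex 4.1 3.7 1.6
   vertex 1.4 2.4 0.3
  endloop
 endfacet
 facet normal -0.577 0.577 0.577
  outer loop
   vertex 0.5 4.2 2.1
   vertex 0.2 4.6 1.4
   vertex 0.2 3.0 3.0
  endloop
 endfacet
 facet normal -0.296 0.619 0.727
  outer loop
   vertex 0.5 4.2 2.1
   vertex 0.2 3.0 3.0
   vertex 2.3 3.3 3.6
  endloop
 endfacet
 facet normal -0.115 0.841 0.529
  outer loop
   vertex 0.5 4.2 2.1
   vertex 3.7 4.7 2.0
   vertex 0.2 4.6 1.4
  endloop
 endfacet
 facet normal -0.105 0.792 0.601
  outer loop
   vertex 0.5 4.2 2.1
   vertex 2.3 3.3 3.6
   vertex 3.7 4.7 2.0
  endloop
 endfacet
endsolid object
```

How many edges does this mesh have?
21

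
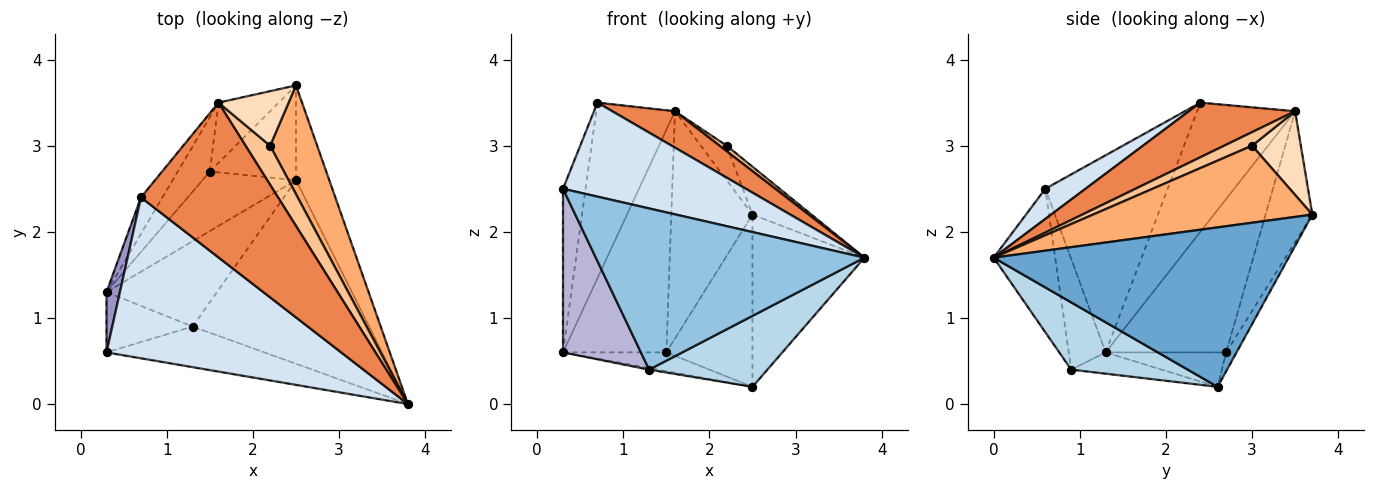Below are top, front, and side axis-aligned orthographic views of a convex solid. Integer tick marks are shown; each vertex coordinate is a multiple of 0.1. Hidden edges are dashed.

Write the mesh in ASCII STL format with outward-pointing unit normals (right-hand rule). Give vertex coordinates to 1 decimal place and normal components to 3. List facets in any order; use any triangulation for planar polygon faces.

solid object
 facet normal 0.918 0.348 -0.192
  outer loop
   vertex 2.5 2.6 0.2
   vertex 2.5 3.7 2.2
   vertex 3.8 0.0 1.7
  endloop
 endfacet
 facet normal -0.217 -0.947 -0.238
  outer loop
   vertex 1.3 0.9 0.4
   vertex 3.8 0.0 1.7
   vertex 0.3 0.6 2.5
  endloop
 endfacet
 facet normal 0.335 -0.340 -0.879
  outer loop
   vertex 1.3 0.9 0.4
   vertex 2.5 2.6 0.2
   vertex 3.8 0.0 1.7
  endloop
 endfacet
 facet normal 0.110 -0.501 0.858
  outer loop
   vertex 0.7 2.4 3.5
   vertex 0.3 0.6 2.5
   vertex 3.8 0.0 1.7
  endloop
 endfacet
 facet normal 0.362 -0.213 0.908
  outer loop
   vertex 0.7 2.4 3.5
   vertex 3.8 0.0 1.7
   vertex 1.6 3.5 3.4
  endloop
 endfacet
 facet normal 0.832 0.224 0.508
  outer loop
   vertex 2.2 3.0 3.0
   vertex 3.8 0.0 1.7
   vertex 2.5 3.7 2.2
  endloop
 endfacet
 facet normal 0.478 -0.122 0.870
  outer loop
   vertex 2.2 3.0 3.0
   vertex 1.6 3.5 3.4
   vertex 3.8 0.0 1.7
  endloop
 endfacet
 facet normal 0.710 0.376 0.595
  outer loop
   vertex 2.2 3.0 3.0
   vertex 2.5 3.7 2.2
   vertex 1.6 3.5 3.4
  endloop
 endfacet
 facet normal -0.105 0.871 -0.479
  outer loop
   vertex 1.5 2.7 0.6
   vertex 2.5 3.7 2.2
   vertex 2.5 2.6 0.2
  endloop
 endfacet
 facet normal -0.486 0.845 -0.224
  outer loop
   vertex 1.5 2.7 0.6
   vertex 1.6 3.5 3.4
   vertex 2.5 3.7 2.2
  endloop
 endfacet
 facet normal -0.773 0.621 -0.129
  outer loop
   vertex 0.3 1.3 0.6
   vertex 0.7 2.4 3.5
   vertex 1.6 3.5 3.4
  endloop
 endfacet
 facet normal -0.750 0.643 -0.157
  outer loop
   vertex 0.3 1.3 0.6
   vertex 1.6 3.5 3.4
   vertex 1.5 2.7 0.6
  endloop
 endfacet
 facet normal -0.981 0.181 0.067
  outer loop
   vertex 0.3 1.3 0.6
   vertex 0.3 0.6 2.5
   vertex 0.7 2.4 3.5
  endloop
 endfacet
 facet normal -0.406 -0.857 -0.316
  outer loop
   vertex 0.3 1.3 0.6
   vertex 1.3 0.9 0.4
   vertex 0.3 0.6 2.5
  endloop
 endfacet
 facet normal -0.189 0.018 -0.982
  outer loop
   vertex 0.3 1.3 0.6
   vertex 2.5 2.6 0.2
   vertex 1.3 0.9 0.4
  endloop
 endfacet
 facet normal -0.331 0.284 -0.900
  outer loop
   vertex 0.3 1.3 0.6
   vertex 1.5 2.7 0.6
   vertex 2.5 2.6 0.2
  endloop
 endfacet
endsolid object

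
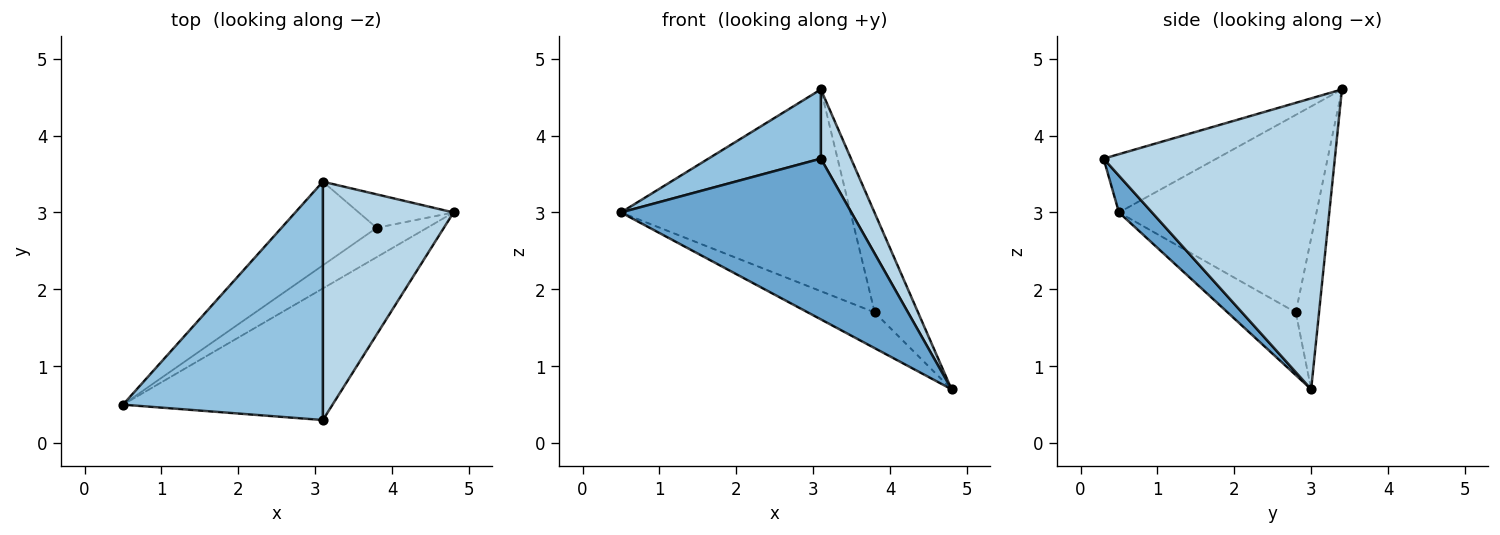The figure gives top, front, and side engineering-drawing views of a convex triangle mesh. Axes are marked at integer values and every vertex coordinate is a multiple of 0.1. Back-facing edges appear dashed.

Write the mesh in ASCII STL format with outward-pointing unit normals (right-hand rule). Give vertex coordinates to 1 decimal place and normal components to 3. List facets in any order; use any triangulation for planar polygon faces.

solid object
 facet normal 0.110 -0.769 -0.630
  outer loop
   vertex 3.1 0.3 3.7
   vertex 0.5 0.5 3.0
   vertex 4.8 3.0 0.7
  endloop
 endfacet
 facet normal -0.270 -0.268 0.925
  outer loop
   vertex 3.1 3.4 4.6
   vertex 0.5 0.5 3.0
   vertex 3.1 0.3 3.7
  endloop
 endfacet
 facet normal 0.906 -0.118 0.407
  outer loop
   vertex 3.1 3.4 4.6
   vertex 3.1 0.3 3.7
   vertex 4.8 3.0 0.7
  endloop
 endfacet
 facet normal -0.619 0.607 -0.498
  outer loop
   vertex 3.8 2.8 1.7
   vertex 4.8 3.0 0.7
   vertex 0.5 0.5 3.0
  endloop
 endfacet
 facet normal -0.622 0.723 -0.300
  outer loop
   vertex 3.8 2.8 1.7
   vertex 0.5 0.5 3.0
   vertex 3.1 3.4 4.6
  endloop
 endfacet
 facet normal -0.453 0.845 -0.284
  outer loop
   vertex 3.8 2.8 1.7
   vertex 3.1 3.4 4.6
   vertex 4.8 3.0 0.7
  endloop
 endfacet
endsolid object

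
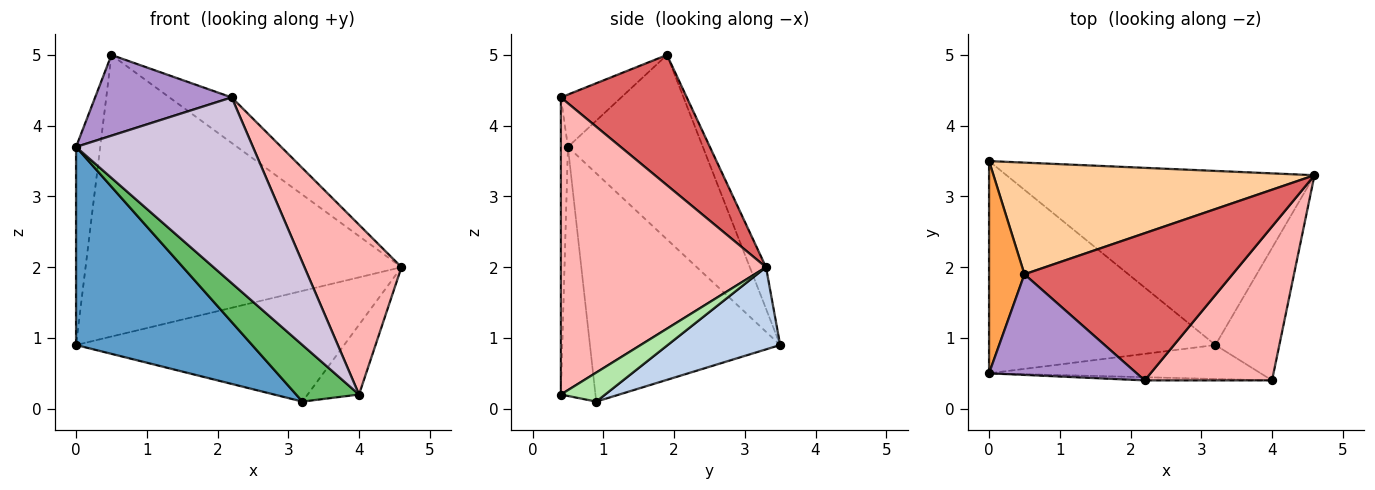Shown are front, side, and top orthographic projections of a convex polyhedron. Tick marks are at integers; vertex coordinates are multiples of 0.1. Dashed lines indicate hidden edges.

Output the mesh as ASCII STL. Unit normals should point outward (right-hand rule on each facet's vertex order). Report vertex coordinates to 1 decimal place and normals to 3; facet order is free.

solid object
 facet normal -0.593 -0.549 -0.588
  outer loop
   vertex 3.2 0.9 0.1
   vertex 0.0 0.5 3.7
   vertex 0.0 3.5 0.9
  endloop
 endfacet
 facet normal 0.220 0.524 -0.823
  outer loop
   vertex 3.2 0.9 0.1
   vertex 0.0 3.5 0.9
   vertex 4.6 3.3 2.0
  endloop
 endfacet
 facet normal -0.967 0.173 0.186
  outer loop
   vertex 0.5 1.9 5.0
   vertex 0.0 3.5 0.9
   vertex 0.0 0.5 3.7
  endloop
 endfacet
 facet normal -0.048 0.929 0.368
  outer loop
   vertex 0.5 1.9 5.0
   vertex 4.6 3.3 2.0
   vertex 0.0 3.5 0.9
  endloop
 endfacet
 facet normal -0.427 -0.776 -0.465
  outer loop
   vertex 4.0 0.4 0.2
   vertex 0.0 0.5 3.7
   vertex 3.2 0.9 0.1
  endloop
 endfacet
 facet normal 0.373 0.432 -0.821
  outer loop
   vertex 4.0 0.4 0.2
   vertex 3.2 0.9 0.1
   vertex 4.6 3.3 2.0
  endloop
 endfacet
 facet normal 0.513 0.254 0.820
  outer loop
   vertex 2.2 0.4 4.4
   vertex 4.6 3.3 2.0
   vertex 0.5 1.9 5.0
  endloop
 endfacet
 facet normal 0.843 -0.399 0.361
  outer loop
   vertex 2.2 0.4 4.4
   vertex 4.0 0.4 0.2
   vertex 4.6 3.3 2.0
  endloop
 endfacet
 facet normal -0.267 -0.603 0.752
  outer loop
   vertex 2.2 0.4 4.4
   vertex 0.5 1.9 5.0
   vertex 0.0 0.5 3.7
  endloop
 endfacet
 facet normal -0.040 -0.999 -0.017
  outer loop
   vertex 2.2 0.4 4.4
   vertex 0.0 0.5 3.7
   vertex 4.0 0.4 0.2
  endloop
 endfacet
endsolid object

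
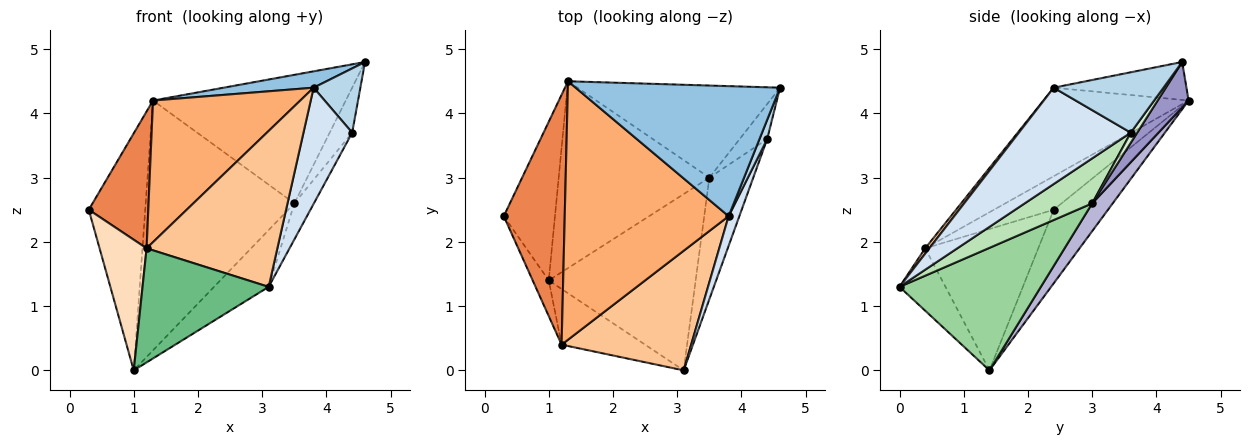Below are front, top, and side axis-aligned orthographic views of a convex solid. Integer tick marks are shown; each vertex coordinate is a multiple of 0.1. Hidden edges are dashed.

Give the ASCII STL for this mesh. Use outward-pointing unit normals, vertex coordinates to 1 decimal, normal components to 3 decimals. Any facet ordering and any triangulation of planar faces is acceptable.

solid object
 facet normal -0.624 0.649 -0.434
  outer loop
   vertex 1.3 4.5 4.2
   vertex 1.0 1.4 0.0
   vertex 0.3 2.4 2.5
  endloop
 endfacet
 facet normal -0.181 -0.123 0.976
  outer loop
   vertex 3.8 2.4 4.4
   vertex 4.6 4.4 4.8
   vertex 1.3 4.5 4.2
  endloop
 endfacet
 facet normal 0.914 -0.389 0.117
  outer loop
   vertex 4.4 3.6 3.7
   vertex 4.6 4.4 4.8
   vertex 3.8 2.4 4.4
  endloop
 endfacet
 facet normal 0.912 -0.397 0.101
  outer loop
   vertex 4.4 3.6 3.7
   vertex 3.8 2.4 4.4
   vertex 3.1 0.0 1.3
  endloop
 endfacet
 facet normal -0.435 -0.433 0.790
  outer loop
   vertex 1.2 0.4 1.9
   vertex 1.3 4.5 4.2
   vertex 0.3 2.4 2.5
  endloop
 endfacet
 facet normal -0.428 -0.434 0.793
  outer loop
   vertex 1.2 0.4 1.9
   vertex 3.8 2.4 4.4
   vertex 1.3 4.5 4.2
  endloop
 endfacet
 facet normal 0.025 -0.793 0.608
  outer loop
   vertex 1.2 0.4 1.9
   vertex 3.1 0.0 1.3
   vertex 3.8 2.4 4.4
  endloop
 endfacet
 facet normal -0.918 -0.382 -0.104
  outer loop
   vertex 1.2 0.4 1.9
   vertex 0.3 2.4 2.5
   vertex 1.0 1.4 0.0
  endloop
 endfacet
 facet normal -0.311 -0.854 -0.417
  outer loop
   vertex 1.2 0.4 1.9
   vertex 1.0 1.4 0.0
   vertex 3.1 0.0 1.3
  endloop
 endfacet
 facet normal 0.622 0.240 -0.746
  outer loop
   vertex 3.5 3.0 2.6
   vertex 3.1 0.0 1.3
   vertex 1.0 1.4 0.0
  endloop
 endfacet
 facet normal 0.701 0.203 -0.684
  outer loop
   vertex 3.5 3.0 2.6
   vertex 4.4 3.6 3.7
   vertex 3.1 0.0 1.3
  endloop
 endfacet
 facet normal 0.220 0.769 -0.600
  outer loop
   vertex 3.5 3.0 2.6
   vertex 4.6 4.4 4.8
   vertex 4.4 3.6 3.7
  endloop
 endfacet
 facet normal 0.129 0.806 -0.578
  outer loop
   vertex 3.5 3.0 2.6
   vertex 1.3 4.5 4.2
   vertex 4.6 4.4 4.8
  endloop
 endfacet
 facet normal 0.110 0.796 -0.595
  outer loop
   vertex 3.5 3.0 2.6
   vertex 1.0 1.4 0.0
   vertex 1.3 4.5 4.2
  endloop
 endfacet
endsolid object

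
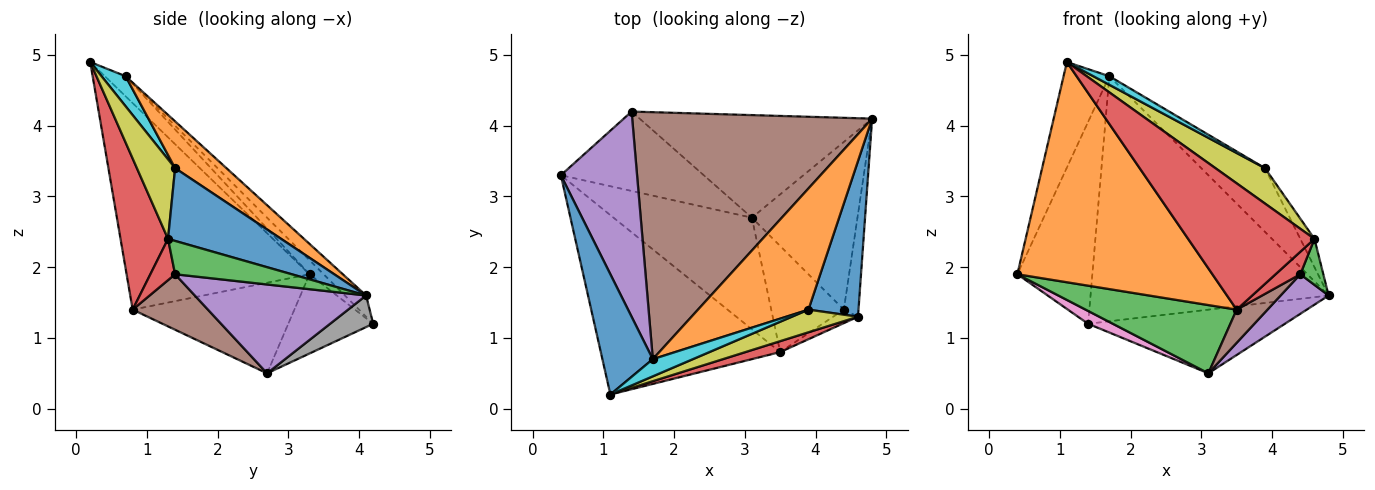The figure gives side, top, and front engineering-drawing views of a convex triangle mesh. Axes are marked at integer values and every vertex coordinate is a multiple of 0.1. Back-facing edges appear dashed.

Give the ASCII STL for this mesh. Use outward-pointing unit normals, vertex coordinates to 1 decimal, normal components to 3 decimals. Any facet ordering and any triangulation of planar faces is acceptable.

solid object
 facet normal -0.287 0.632 0.720
  outer loop
   vertex 1.7 0.7 4.7
   vertex 0.4 3.3 1.9
   vertex 1.1 0.2 4.9
  endloop
 endfacet
 facet normal -0.588 -0.627 -0.511
  outer loop
   vertex 3.5 0.8 1.4
   vertex 1.1 0.2 4.9
   vertex 0.4 3.3 1.9
  endloop
 endfacet
 facet normal -0.487 -0.455 -0.745
  outer loop
   vertex 3.5 0.8 1.4
   vertex 0.4 3.3 1.9
   vertex 3.1 2.7 0.5
  endloop
 endfacet
 facet normal 0.351 -0.933 0.081
  outer loop
   vertex 3.5 0.8 1.4
   vertex 4.6 1.3 2.4
   vertex 1.1 0.2 4.9
  endloop
 endfacet
 facet normal -0.131 0.695 0.707
  outer loop
   vertex 1.4 4.2 1.2
   vertex 0.4 3.3 1.9
   vertex 1.7 0.7 4.7
  endloop
 endfacet
 facet normal -0.063 0.703 0.708
  outer loop
   vertex 1.4 4.2 1.2
   vertex 1.7 0.7 4.7
   vertex 4.8 4.1 1.6
  endloop
 endfacet
 facet normal -0.480 -0.140 -0.866
  outer loop
   vertex 1.4 4.2 1.2
   vertex 3.1 2.7 0.5
   vertex 0.4 3.3 1.9
  endloop
 endfacet
 facet normal 0.115 0.524 -0.844
  outer loop
   vertex 1.4 4.2 1.2
   vertex 4.8 4.1 1.6
   vertex 3.1 2.7 0.5
  endloop
 endfacet
 facet normal 0.545 -0.706 0.452
  outer loop
   vertex 3.9 1.4 3.4
   vertex 1.1 0.2 4.9
   vertex 4.6 1.3 2.4
  endloop
 endfacet
 facet normal 0.557 -0.371 0.743
  outer loop
   vertex 3.9 1.4 3.4
   vertex 1.7 0.7 4.7
   vertex 1.1 0.2 4.9
  endloop
 endfacet
 facet normal 0.820 0.102 0.564
  outer loop
   vertex 3.9 1.4 3.4
   vertex 4.6 1.3 2.4
   vertex 4.8 4.1 1.6
  endloop
 endfacet
 facet normal 0.351 0.435 0.829
  outer loop
   vertex 3.9 1.4 3.4
   vertex 4.8 4.1 1.6
   vertex 1.7 0.7 4.7
  endloop
 endfacet
 facet normal 0.901 -0.177 -0.396
  outer loop
   vertex 4.4 1.4 1.9
   vertex 4.8 4.1 1.6
   vertex 4.6 1.3 2.4
  endloop
 endfacet
 facet normal 0.651 -0.651 -0.391
  outer loop
   vertex 4.4 1.4 1.9
   vertex 4.6 1.3 2.4
   vertex 3.5 0.8 1.4
  endloop
 endfacet
 facet normal 0.634 -0.178 -0.753
  outer loop
   vertex 4.4 1.4 1.9
   vertex 3.1 2.7 0.5
   vertex 4.8 4.1 1.6
  endloop
 endfacet
 facet normal 0.589 -0.241 -0.771
  outer loop
   vertex 4.4 1.4 1.9
   vertex 3.5 0.8 1.4
   vertex 3.1 2.7 0.5
  endloop
 endfacet
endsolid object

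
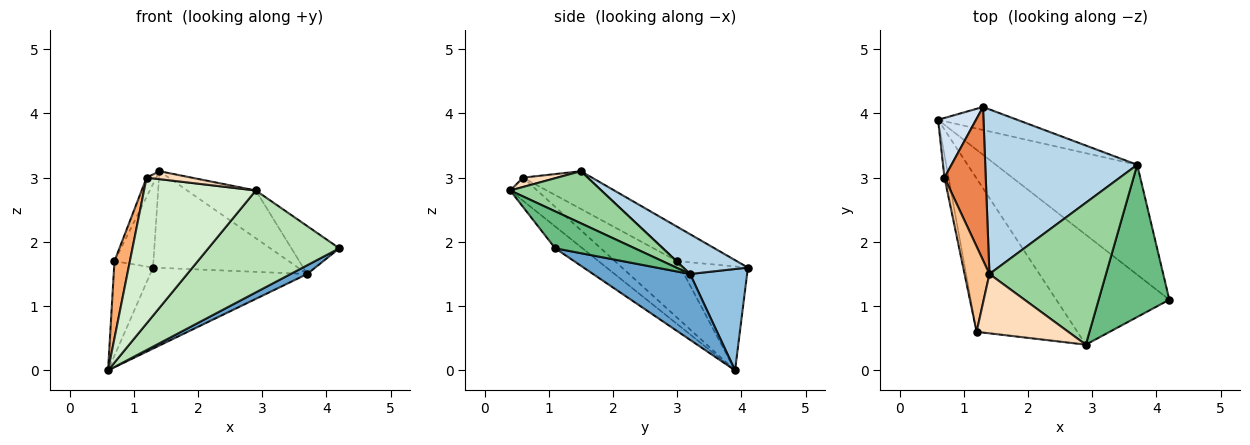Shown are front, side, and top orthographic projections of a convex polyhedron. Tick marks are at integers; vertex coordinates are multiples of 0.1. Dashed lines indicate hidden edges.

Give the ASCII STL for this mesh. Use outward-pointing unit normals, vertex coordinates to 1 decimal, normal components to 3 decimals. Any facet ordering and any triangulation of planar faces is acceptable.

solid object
 facet normal 0.421 -0.072 -0.904
  outer loop
   vertex 3.7 3.2 1.5
   vertex 4.2 1.1 1.9
   vertex 0.6 3.9 0.0
  endloop
 endfacet
 facet normal 0.330 0.908 -0.258
  outer loop
   vertex 3.7 3.2 1.5
   vertex 0.6 3.9 0.0
   vertex 1.3 4.1 1.6
  endloop
 endfacet
 facet normal 0.220 0.494 0.841
  outer loop
   vertex 3.7 3.2 1.5
   vertex 1.3 4.1 1.6
   vertex 1.4 1.5 3.1
  endloop
 endfacet
 facet normal -0.825 0.478 0.301
  outer loop
   vertex 0.7 3.0 1.7
   vertex 1.3 4.1 1.6
   vertex 0.6 3.9 0.0
  endloop
 endfacet
 facet normal -0.590 0.386 0.709
  outer loop
   vertex 0.7 3.0 1.7
   vertex 1.4 1.5 3.1
   vertex 1.3 4.1 1.6
  endloop
 endfacet
 facet normal -0.968 -0.240 -0.070
  outer loop
   vertex 0.7 3.0 1.7
   vertex 0.6 3.9 0.0
   vertex 1.2 0.6 3.0
  endloop
 endfacet
 facet normal -0.828 0.123 0.546
  outer loop
   vertex 0.7 3.0 1.7
   vertex 1.2 0.6 3.0
   vertex 1.4 1.5 3.1
  endloop
 endfacet
 facet normal 0.100 -0.132 0.986
  outer loop
   vertex 2.9 0.4 2.8
   vertex 1.4 1.5 3.1
   vertex 1.2 0.6 3.0
  endloop
 endfacet
 facet normal 0.446 0.269 0.854
  outer loop
   vertex 2.9 0.4 2.8
   vertex 4.2 1.1 1.9
   vertex 3.7 3.2 1.5
  endloop
 endfacet
 facet normal 0.390 0.294 0.873
  outer loop
   vertex 2.9 0.4 2.8
   vertex 3.7 3.2 1.5
   vertex 1.4 1.5 3.1
  endloop
 endfacet
 facet normal -0.140 -0.673 -0.726
  outer loop
   vertex 2.9 0.4 2.8
   vertex 0.6 3.9 0.0
   vertex 4.2 1.1 1.9
  endloop
 endfacet
 facet normal -0.164 -0.680 -0.715
  outer loop
   vertex 2.9 0.4 2.8
   vertex 1.2 0.6 3.0
   vertex 0.6 3.9 0.0
  endloop
 endfacet
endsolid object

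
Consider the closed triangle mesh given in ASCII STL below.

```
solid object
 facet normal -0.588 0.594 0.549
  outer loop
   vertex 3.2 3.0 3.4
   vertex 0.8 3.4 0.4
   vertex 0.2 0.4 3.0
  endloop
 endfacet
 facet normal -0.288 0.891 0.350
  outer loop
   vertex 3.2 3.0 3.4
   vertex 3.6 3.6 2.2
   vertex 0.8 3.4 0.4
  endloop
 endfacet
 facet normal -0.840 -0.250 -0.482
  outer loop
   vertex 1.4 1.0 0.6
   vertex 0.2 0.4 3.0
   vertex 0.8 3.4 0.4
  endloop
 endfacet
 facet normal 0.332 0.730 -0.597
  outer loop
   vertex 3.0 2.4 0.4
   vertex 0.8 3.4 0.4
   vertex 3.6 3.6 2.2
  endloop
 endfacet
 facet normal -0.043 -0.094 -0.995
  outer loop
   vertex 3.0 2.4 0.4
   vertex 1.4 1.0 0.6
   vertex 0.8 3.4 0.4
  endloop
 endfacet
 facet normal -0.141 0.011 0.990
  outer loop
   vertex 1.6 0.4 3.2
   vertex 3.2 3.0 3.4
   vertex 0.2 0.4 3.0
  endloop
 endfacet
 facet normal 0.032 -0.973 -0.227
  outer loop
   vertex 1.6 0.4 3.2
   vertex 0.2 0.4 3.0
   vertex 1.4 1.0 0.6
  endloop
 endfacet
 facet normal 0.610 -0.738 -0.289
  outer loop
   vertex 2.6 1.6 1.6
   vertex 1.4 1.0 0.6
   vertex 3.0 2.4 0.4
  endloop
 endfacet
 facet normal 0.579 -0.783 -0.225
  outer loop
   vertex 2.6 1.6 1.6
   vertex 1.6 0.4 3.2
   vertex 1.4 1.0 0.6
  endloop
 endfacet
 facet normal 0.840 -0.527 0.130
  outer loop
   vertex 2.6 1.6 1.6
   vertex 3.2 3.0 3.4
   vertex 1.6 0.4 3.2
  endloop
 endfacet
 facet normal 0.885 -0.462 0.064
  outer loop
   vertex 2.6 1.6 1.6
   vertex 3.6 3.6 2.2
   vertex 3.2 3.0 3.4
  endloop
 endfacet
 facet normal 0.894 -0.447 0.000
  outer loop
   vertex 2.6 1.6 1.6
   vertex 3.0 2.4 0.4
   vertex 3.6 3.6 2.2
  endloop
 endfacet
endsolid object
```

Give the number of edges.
18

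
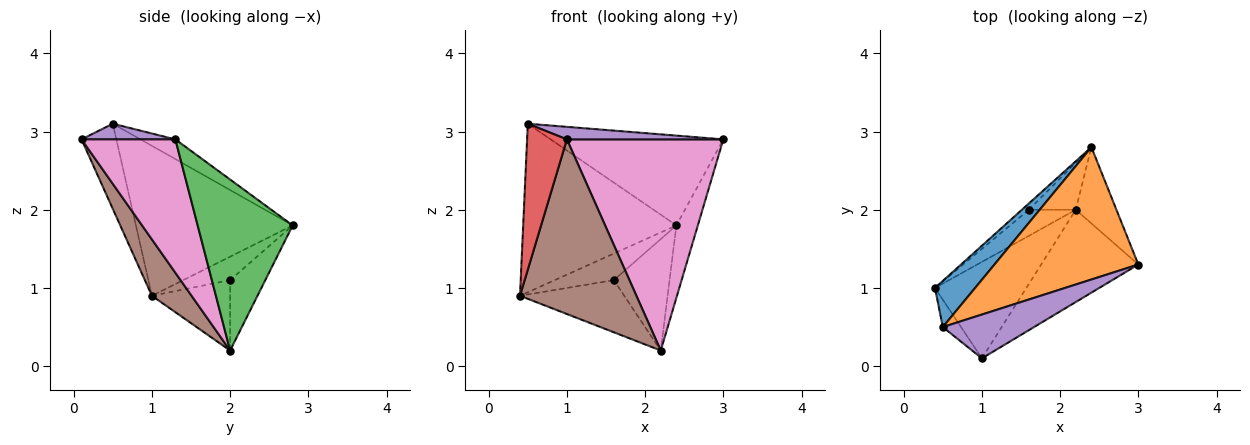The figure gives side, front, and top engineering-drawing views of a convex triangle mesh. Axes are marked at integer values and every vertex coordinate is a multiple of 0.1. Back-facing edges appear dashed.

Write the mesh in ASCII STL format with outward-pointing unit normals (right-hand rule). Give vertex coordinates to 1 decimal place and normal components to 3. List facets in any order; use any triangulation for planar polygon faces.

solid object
 facet normal -0.702 0.686 0.188
  outer loop
   vertex 0.5 0.5 3.1
   vertex 2.4 2.8 1.8
   vertex 0.4 1.0 0.9
  endloop
 endfacet
 facet normal -0.113 0.558 0.822
  outer loop
   vertex 0.5 0.5 3.1
   vertex 3.0 1.3 2.9
   vertex 2.4 2.8 1.8
  endloop
 endfacet
 facet normal 0.950 0.214 -0.226
  outer loop
   vertex 2.2 2.0 0.2
   vertex 2.4 2.8 1.8
   vertex 3.0 1.3 2.9
  endloop
 endfacet
 facet normal -0.652 -0.745 -0.140
  outer loop
   vertex 1.0 0.1 2.9
   vertex 0.5 0.5 3.1
   vertex 0.4 1.0 0.9
  endloop
 endfacet
 facet normal 0.163 -0.271 0.949
  outer loop
   vertex 1.0 0.1 2.9
   vertex 3.0 1.3 2.9
   vertex 0.5 0.5 3.1
  endloop
 endfacet
 facet normal 0.286 -0.839 -0.463
  outer loop
   vertex 1.0 0.1 2.9
   vertex 0.4 1.0 0.9
   vertex 2.2 2.0 0.2
  endloop
 endfacet
 facet normal 0.482 -0.803 -0.351
  outer loop
   vertex 1.0 0.1 2.9
   vertex 2.2 2.0 0.2
   vertex 3.0 1.3 2.9
  endloop
 endfacet
 facet normal -0.612 0.770 -0.181
  outer loop
   vertex 1.6 2.0 1.1
   vertex 0.4 1.0 0.9
   vertex 2.4 2.8 1.8
  endloop
 endfacet
 facet normal -0.557 0.743 -0.371
  outer loop
   vertex 1.6 2.0 1.1
   vertex 2.2 2.0 0.2
   vertex 0.4 1.0 0.9
  endloop
 endfacet
 facet normal -0.503 0.797 -0.335
  outer loop
   vertex 1.6 2.0 1.1
   vertex 2.4 2.8 1.8
   vertex 2.2 2.0 0.2
  endloop
 endfacet
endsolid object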